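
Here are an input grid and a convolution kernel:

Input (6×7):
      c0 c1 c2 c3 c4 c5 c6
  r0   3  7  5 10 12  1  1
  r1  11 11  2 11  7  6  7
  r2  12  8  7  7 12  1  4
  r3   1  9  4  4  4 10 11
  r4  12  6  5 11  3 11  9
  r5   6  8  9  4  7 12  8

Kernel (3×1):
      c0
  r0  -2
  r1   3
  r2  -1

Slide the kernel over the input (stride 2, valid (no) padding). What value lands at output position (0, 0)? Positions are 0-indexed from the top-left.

15

The receptive field on the input at this output position is [3 / 11 / 12]. Elementwise product with the kernel and sum: 3·-2 + 11·3 + 12·-1.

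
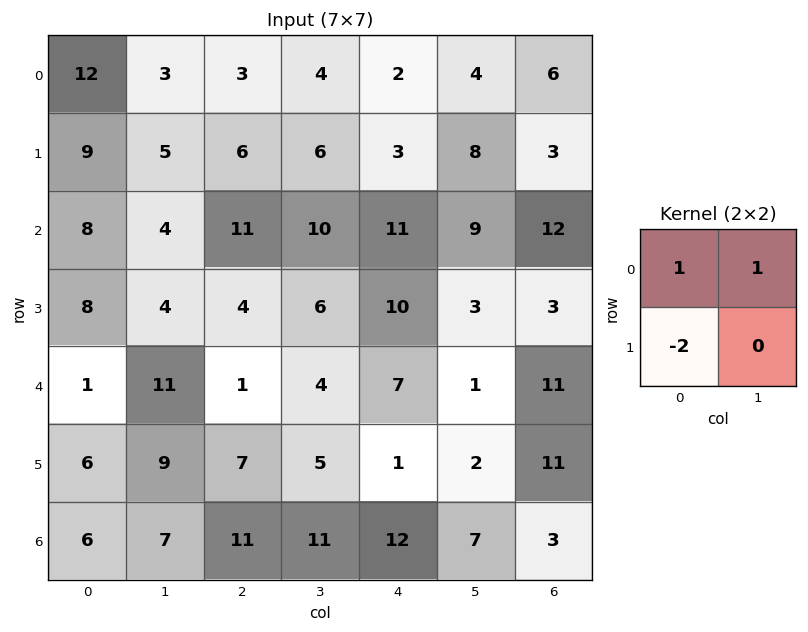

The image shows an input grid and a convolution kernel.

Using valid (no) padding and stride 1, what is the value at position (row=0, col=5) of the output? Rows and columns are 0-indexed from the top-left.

-6

The receptive field on the input at this output position is [4 6 / 8 3]. Elementwise product with the kernel and sum: 4·1 + 6·1 + 8·-2.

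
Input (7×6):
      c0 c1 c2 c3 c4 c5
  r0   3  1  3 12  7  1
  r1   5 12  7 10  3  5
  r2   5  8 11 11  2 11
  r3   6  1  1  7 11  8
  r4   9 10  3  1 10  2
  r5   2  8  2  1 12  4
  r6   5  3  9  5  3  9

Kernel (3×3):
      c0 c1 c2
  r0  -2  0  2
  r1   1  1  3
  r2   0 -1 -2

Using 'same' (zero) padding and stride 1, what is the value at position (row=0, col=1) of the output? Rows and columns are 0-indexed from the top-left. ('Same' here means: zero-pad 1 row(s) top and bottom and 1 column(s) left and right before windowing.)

The receptive field on the zero-padded input at this output position is [0 0 0 / 3 1 3 / 5 12 7]. Elementwise product with the kernel and sum: 0·-2 + 0·2 + 3·1 + 1·1 + 3·3 + 12·-1 + 7·-2.

-13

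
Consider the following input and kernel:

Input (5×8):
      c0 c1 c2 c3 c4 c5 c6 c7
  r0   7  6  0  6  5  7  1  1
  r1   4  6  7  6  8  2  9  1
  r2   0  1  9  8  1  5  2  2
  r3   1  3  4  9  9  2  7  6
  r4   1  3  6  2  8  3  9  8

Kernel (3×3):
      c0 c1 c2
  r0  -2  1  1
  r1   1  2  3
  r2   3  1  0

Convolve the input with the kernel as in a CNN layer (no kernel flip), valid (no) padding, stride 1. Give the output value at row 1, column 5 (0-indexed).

34

The receptive field on the input at this output position is [2 9 1 / 5 2 2 / 2 7 6]. Elementwise product with the kernel and sum: 2·-2 + 9·1 + 1·1 + 5·1 + 2·2 + 2·3 + 2·3 + 7·1.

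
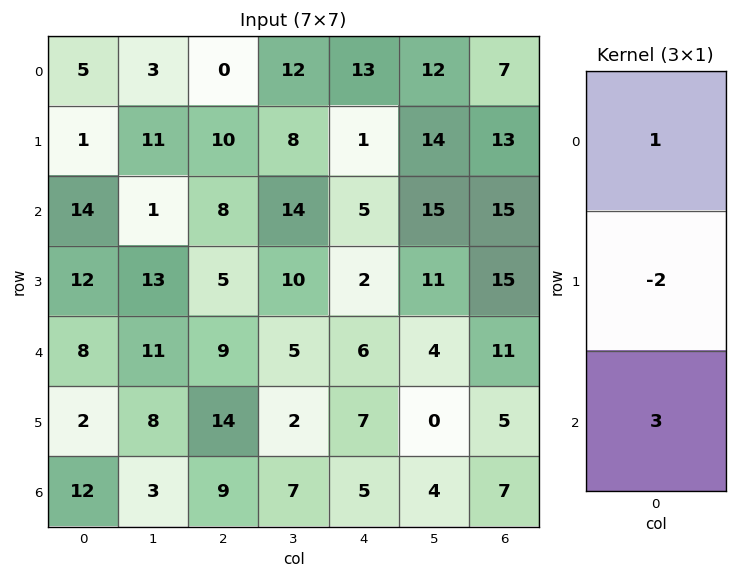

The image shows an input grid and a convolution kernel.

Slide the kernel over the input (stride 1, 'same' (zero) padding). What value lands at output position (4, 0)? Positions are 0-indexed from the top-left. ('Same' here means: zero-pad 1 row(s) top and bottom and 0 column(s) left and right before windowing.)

2

The receptive field on the zero-padded input at this output position is [12 / 8 / 2]. Elementwise product with the kernel and sum: 12·1 + 8·-2 + 2·3.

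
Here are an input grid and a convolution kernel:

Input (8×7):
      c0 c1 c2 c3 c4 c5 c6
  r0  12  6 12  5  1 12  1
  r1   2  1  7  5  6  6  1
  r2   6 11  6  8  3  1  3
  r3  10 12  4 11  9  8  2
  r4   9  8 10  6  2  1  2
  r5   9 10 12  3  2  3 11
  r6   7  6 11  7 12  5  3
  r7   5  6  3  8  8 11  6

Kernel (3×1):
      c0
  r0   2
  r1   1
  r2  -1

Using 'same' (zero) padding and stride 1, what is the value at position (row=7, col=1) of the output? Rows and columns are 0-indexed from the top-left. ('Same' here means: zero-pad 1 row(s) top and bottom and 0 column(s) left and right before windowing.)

The receptive field on the zero-padded input at this output position is [6 / 6 / 0]. Elementwise product with the kernel and sum: 6·2 + 6·1 + 0·-1.

18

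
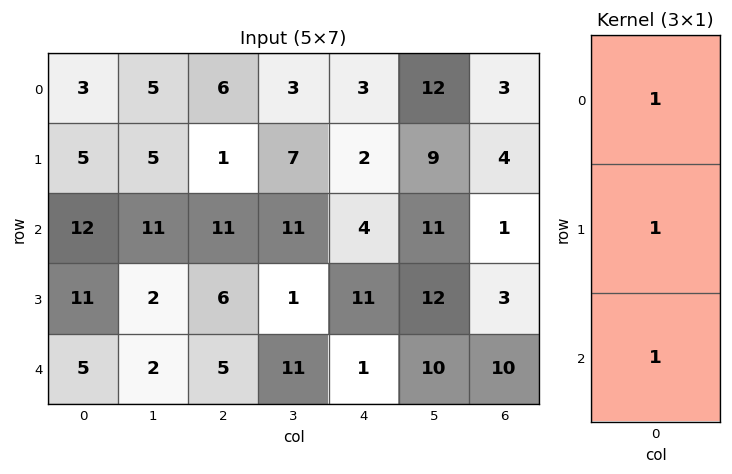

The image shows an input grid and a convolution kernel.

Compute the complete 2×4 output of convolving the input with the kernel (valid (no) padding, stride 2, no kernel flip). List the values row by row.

Output[0,0]: The receptive field on the input at this output position is [3 / 5 / 12]. Elementwise product with the kernel and sum: 3·1 + 5·1 + 12·1.
Output[0,1]: The receptive field on the input at this output position is [6 / 1 / 11]. Elementwise product with the kernel and sum: 6·1 + 1·1 + 11·1.

20 18 9 8
28 22 16 14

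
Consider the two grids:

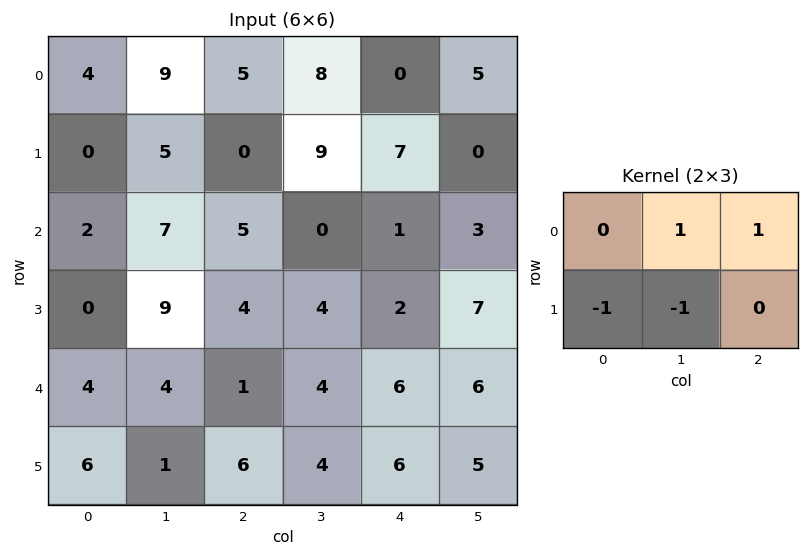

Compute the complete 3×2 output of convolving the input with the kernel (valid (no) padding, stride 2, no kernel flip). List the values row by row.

9 -1
3 -7
-2 0

Output[0,0]: The receptive field on the input at this output position is [4 9 5 / 0 5 0]. Elementwise product with the kernel and sum: 9·1 + 5·1 + 0·-1 + 5·-1.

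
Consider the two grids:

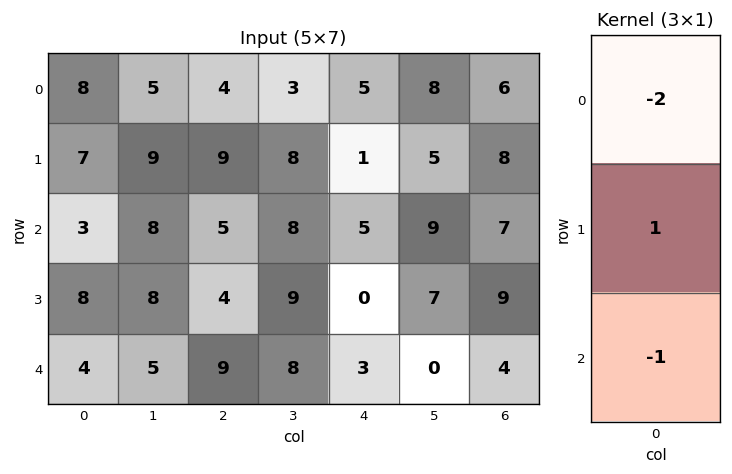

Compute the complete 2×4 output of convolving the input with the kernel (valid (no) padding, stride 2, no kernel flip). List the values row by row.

-12 -4 -14 -11
-2 -15 -13 -9

Output[0,0]: The receptive field on the input at this output position is [8 / 7 / 3]. Elementwise product with the kernel and sum: 8·-2 + 7·1 + 3·-1.
Output[0,1]: The receptive field on the input at this output position is [4 / 9 / 5]. Elementwise product with the kernel and sum: 4·-2 + 9·1 + 5·-1.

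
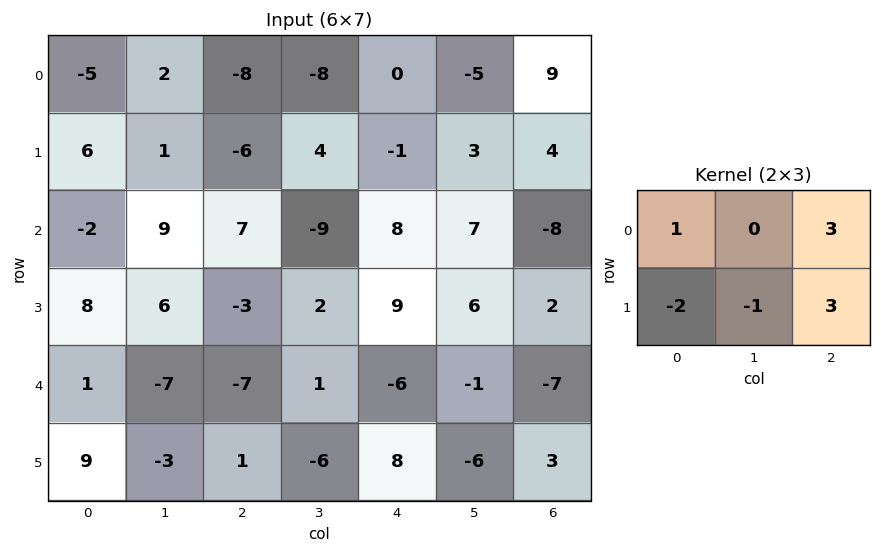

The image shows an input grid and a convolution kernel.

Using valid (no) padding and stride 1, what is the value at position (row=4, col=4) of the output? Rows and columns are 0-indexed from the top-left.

-28

The receptive field on the input at this output position is [-6 -1 -7 / 8 -6 3]. Elementwise product with the kernel and sum: -6·1 + -7·3 + 8·-2 + -6·-1 + 3·3.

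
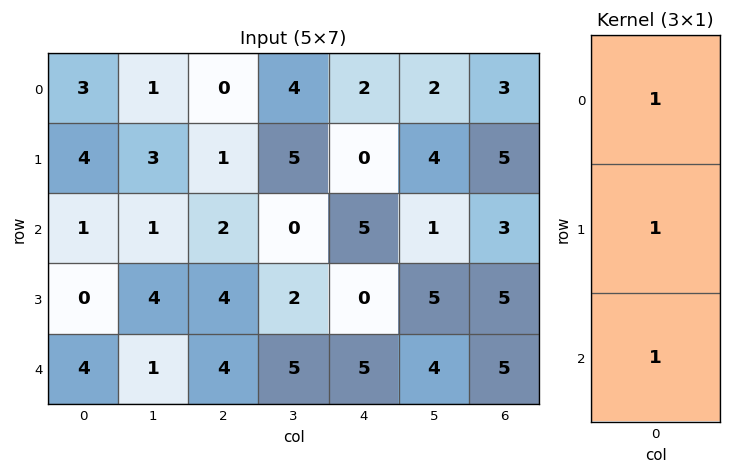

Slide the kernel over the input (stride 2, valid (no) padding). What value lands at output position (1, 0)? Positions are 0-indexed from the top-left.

5

The receptive field on the input at this output position is [1 / 0 / 4]. Elementwise product with the kernel and sum: 1·1 + 0·1 + 4·1.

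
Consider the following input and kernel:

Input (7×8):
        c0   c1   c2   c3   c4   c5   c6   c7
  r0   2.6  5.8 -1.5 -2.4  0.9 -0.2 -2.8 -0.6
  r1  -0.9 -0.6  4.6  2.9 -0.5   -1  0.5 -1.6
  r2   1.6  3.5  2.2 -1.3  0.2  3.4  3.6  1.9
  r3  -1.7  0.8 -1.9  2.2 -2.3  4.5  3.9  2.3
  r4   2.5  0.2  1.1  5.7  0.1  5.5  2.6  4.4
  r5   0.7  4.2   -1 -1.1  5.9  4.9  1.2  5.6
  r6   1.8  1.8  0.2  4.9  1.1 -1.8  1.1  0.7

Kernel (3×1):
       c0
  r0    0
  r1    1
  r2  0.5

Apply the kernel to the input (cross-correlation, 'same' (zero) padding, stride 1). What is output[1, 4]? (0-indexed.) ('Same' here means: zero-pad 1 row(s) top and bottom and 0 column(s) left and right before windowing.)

-0.4

The receptive field on the zero-padded input at this output position is [0.9 / -0.5 / 0.2]. Elementwise product with the kernel and sum: -0.5·1 + 0.2·0.5.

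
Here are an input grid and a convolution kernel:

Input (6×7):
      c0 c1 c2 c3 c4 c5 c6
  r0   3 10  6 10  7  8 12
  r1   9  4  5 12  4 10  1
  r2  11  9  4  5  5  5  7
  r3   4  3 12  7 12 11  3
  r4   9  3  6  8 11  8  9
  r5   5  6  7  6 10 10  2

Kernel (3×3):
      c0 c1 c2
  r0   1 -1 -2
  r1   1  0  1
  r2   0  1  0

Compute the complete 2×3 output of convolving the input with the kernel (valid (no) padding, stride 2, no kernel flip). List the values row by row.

Output[0,0]: The receptive field on the input at this output position is [3 10 6 / 9 4 5 / 11 9 4]. Elementwise product with the kernel and sum: 3·1 + 10·-1 + 6·-2 + 9·1 + 5·1 + 9·1.

4 -4 -15
13 21 9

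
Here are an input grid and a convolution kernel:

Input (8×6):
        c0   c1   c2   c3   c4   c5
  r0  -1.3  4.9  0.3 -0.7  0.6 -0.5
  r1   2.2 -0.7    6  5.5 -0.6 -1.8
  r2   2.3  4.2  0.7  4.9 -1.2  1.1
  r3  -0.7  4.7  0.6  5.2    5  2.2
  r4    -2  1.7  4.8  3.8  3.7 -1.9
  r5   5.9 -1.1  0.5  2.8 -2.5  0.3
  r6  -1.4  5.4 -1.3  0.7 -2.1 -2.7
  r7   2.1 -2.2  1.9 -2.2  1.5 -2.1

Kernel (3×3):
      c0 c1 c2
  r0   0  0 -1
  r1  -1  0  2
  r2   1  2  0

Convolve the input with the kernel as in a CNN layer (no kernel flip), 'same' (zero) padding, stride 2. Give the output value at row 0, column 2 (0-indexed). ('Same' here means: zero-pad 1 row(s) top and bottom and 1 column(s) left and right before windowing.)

4

The receptive field on the zero-padded input at this output position is [0 0 0 / -0.7 0.6 -0.5 / 5.5 -0.6 -1.8]. Elementwise product with the kernel and sum: 0·-1 + -0.7·-1 + -0.5·2 + 5.5·1 + -0.6·2.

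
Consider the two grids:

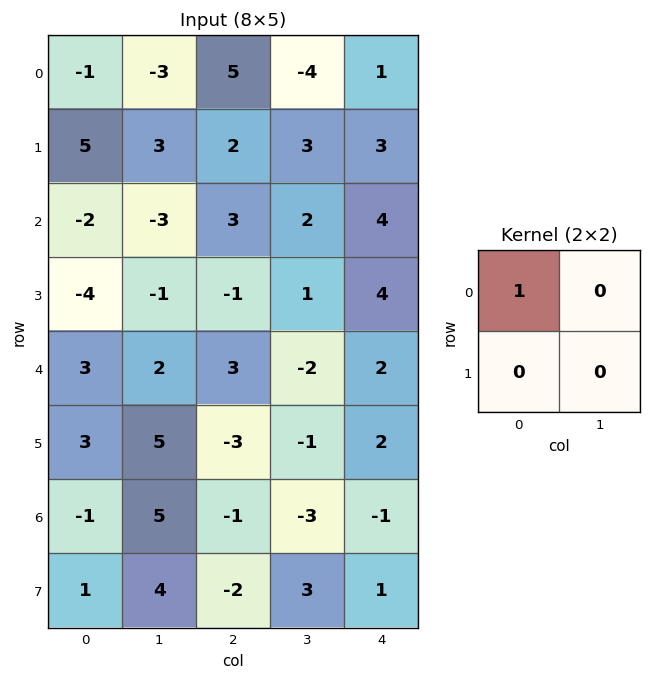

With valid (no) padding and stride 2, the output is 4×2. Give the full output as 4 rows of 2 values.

-1 5
-2 3
3 3
-1 -1

Output[0,0]: The receptive field on the input at this output position is [-1 -3 / 5 3]. Elementwise product with the kernel and sum: -1·1.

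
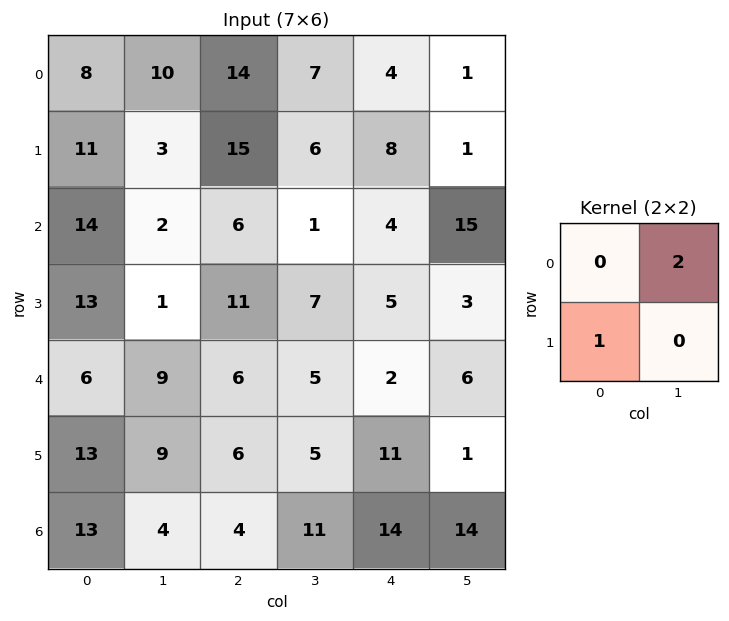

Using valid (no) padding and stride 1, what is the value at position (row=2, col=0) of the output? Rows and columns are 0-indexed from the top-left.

The receptive field on the input at this output position is [14 2 / 13 1]. Elementwise product with the kernel and sum: 2·2 + 13·1.

17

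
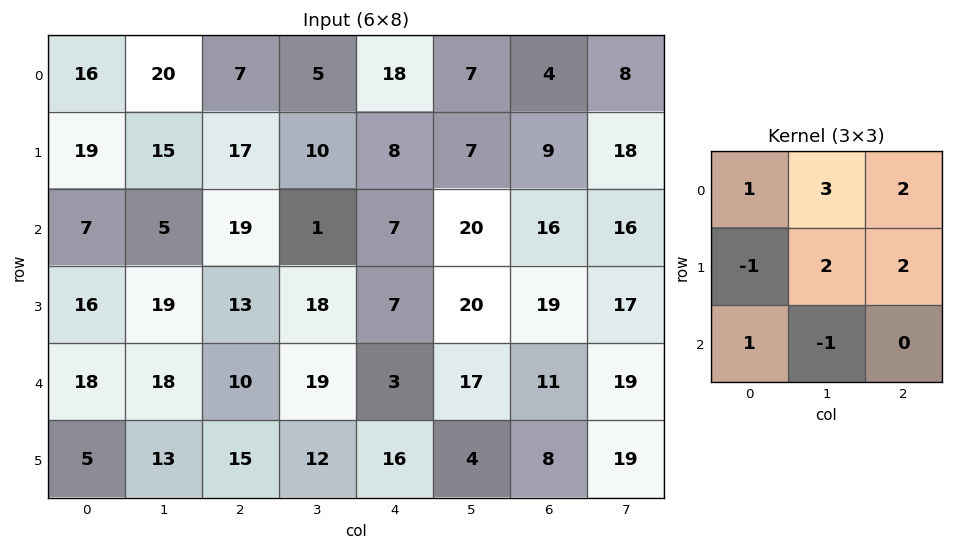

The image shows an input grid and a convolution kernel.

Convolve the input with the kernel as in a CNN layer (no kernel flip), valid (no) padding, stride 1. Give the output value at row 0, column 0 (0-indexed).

The receptive field on the input at this output position is [16 20 7 / 19 15 17 / 7 5 19]. Elementwise product with the kernel and sum: 16·1 + 20·3 + 7·2 + 19·-1 + 15·2 + 17·2 + 7·1 + 5·-1.

137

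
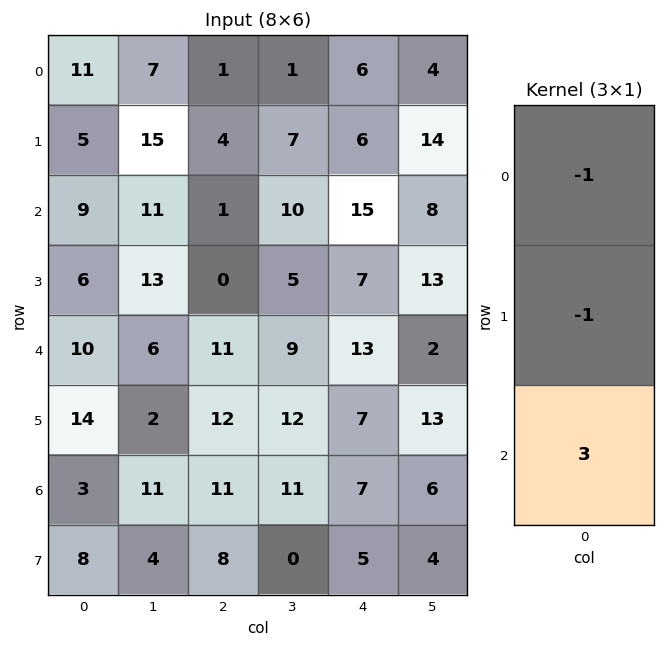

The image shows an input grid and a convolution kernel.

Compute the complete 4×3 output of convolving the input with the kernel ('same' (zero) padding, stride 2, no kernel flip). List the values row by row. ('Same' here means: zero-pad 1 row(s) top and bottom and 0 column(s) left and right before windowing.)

Output[0,0]: The receptive field on the zero-padded input at this output position is [0 / 11 / 5]. Elementwise product with the kernel and sum: 0·-1 + 11·-1 + 5·3.
Output[0,1]: The receptive field on the zero-padded input at this output position is [0 / 1 / 4]. Elementwise product with the kernel and sum: 0·-1 + 1·-1 + 4·3.

4 11 12
4 -5 0
26 25 1
7 1 1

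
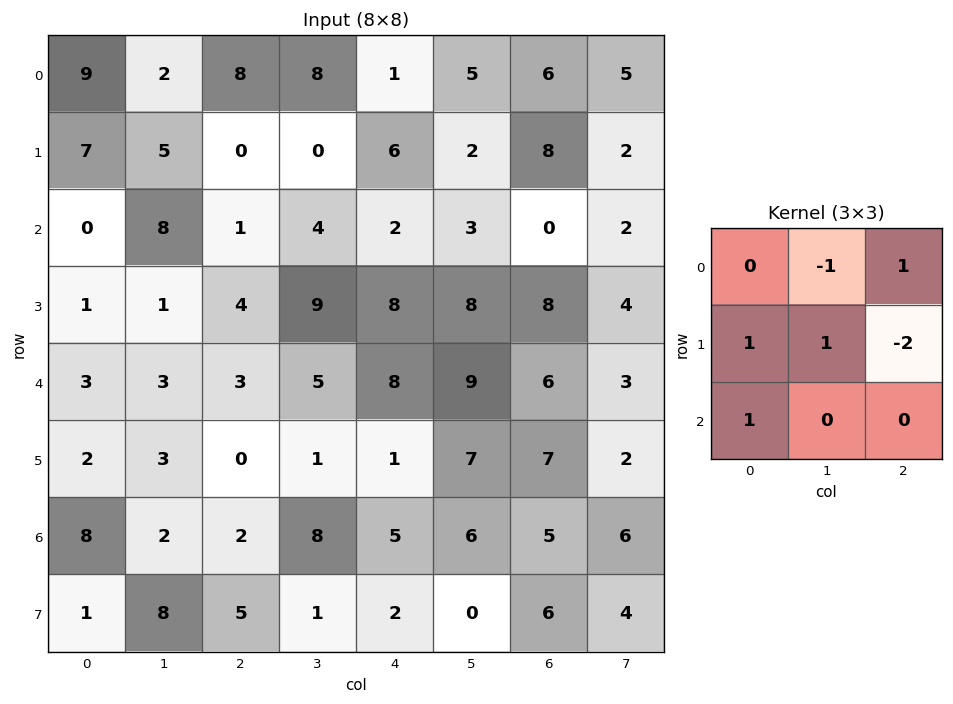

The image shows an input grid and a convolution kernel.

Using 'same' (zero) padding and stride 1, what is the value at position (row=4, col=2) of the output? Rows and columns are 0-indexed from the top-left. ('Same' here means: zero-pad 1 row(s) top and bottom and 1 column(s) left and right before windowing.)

The receptive field on the zero-padded input at this output position is [1 4 9 / 3 3 5 / 3 0 1]. Elementwise product with the kernel and sum: 4·-1 + 9·1 + 3·1 + 3·1 + 5·-2 + 3·1.

4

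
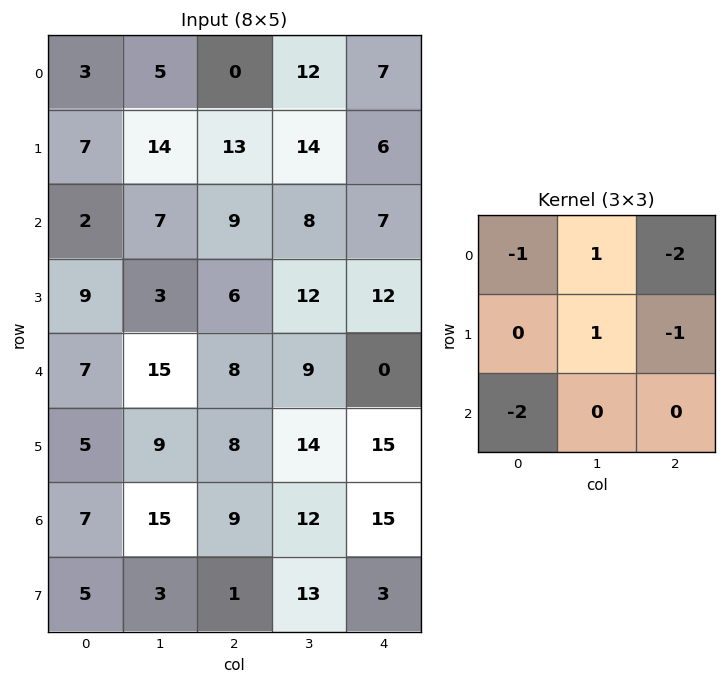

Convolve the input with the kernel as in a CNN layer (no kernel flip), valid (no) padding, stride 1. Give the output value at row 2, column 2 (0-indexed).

The receptive field on the input at this output position is [9 8 7 / 6 12 12 / 8 9 0]. Elementwise product with the kernel and sum: 9·-1 + 8·1 + 7·-2 + 12·1 + 12·-1 + 8·-2.

-31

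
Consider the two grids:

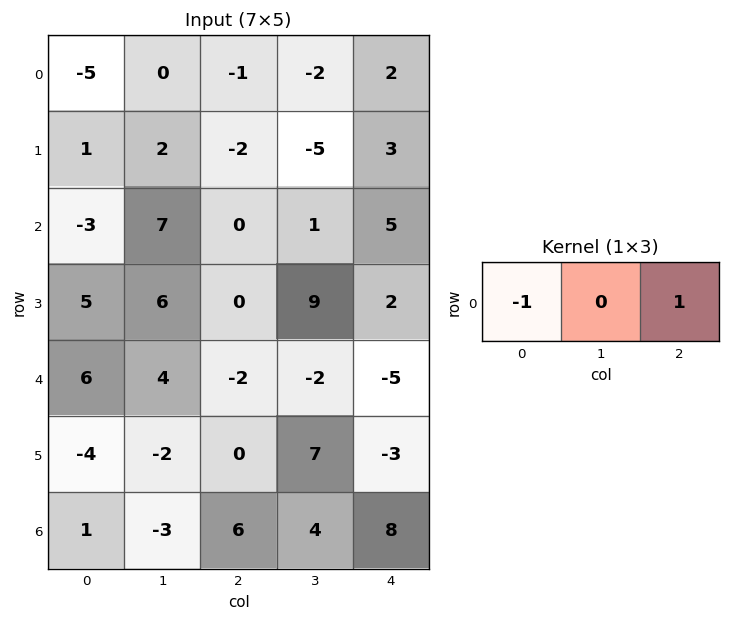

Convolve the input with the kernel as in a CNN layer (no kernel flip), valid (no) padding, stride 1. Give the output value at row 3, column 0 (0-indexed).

-5

The receptive field on the input at this output position is [5 6 0]. Elementwise product with the kernel and sum: 5·-1 + 0·1.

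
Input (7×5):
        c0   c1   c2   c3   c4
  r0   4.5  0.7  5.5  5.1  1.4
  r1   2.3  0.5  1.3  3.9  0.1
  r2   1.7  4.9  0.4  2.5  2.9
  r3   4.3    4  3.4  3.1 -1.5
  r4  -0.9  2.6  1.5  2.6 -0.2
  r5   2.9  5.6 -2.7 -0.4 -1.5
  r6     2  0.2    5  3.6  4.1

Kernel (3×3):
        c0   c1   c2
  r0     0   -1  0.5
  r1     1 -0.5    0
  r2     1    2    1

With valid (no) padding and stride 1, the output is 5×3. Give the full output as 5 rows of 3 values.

16 5.1 3.25
15.1 19.25 3.4
3.4 11.35 7.3
6.9 -0.2 -8.65
5.65 20.55 11.1

Output[0,0]: The receptive field on the input at this output position is [4.5 0.7 5.5 / 2.3 0.5 1.3 / 1.7 4.9 0.4]. Elementwise product with the kernel and sum: 0.7·-1 + 5.5·0.5 + 2.3·1 + 0.5·-0.5 + 1.7·1 + 4.9·2 + 0.4·1.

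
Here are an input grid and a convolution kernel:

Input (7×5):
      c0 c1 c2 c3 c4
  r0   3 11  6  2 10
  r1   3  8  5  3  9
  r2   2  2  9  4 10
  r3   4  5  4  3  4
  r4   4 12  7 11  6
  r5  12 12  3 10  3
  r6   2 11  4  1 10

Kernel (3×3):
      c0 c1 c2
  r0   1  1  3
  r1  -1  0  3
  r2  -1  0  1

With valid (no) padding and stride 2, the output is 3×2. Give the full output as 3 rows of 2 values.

51 61
42 50
36 48

Output[0,0]: The receptive field on the input at this output position is [3 11 6 / 3 8 5 / 2 2 9]. Elementwise product with the kernel and sum: 3·1 + 11·1 + 6·3 + 3·-1 + 5·3 + 2·-1 + 9·1.
Output[0,1]: The receptive field on the input at this output position is [6 2 10 / 5 3 9 / 9 4 10]. Elementwise product with the kernel and sum: 6·1 + 2·1 + 10·3 + 5·-1 + 9·3 + 9·-1 + 10·1.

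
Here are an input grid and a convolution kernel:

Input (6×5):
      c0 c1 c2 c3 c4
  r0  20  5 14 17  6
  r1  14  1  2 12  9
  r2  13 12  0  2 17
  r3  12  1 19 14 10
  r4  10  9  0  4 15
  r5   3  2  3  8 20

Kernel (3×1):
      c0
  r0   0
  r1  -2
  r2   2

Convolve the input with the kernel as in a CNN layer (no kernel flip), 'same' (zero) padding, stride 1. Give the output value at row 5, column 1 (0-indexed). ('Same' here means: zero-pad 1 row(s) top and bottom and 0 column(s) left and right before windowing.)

The receptive field on the zero-padded input at this output position is [9 / 2 / 0]. Elementwise product with the kernel and sum: 2·-2 + 0·2.

-4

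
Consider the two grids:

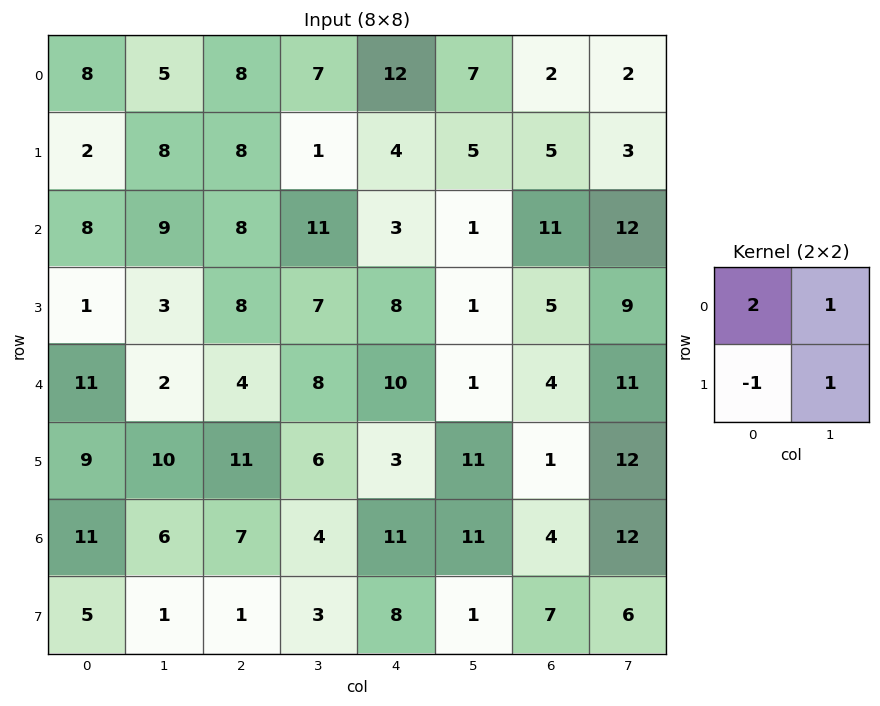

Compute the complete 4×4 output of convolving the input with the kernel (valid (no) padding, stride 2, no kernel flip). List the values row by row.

Output[0,0]: The receptive field on the input at this output position is [8 5 / 2 8]. Elementwise product with the kernel and sum: 8·2 + 5·1 + 2·-1 + 8·1.
Output[0,1]: The receptive field on the input at this output position is [8 7 / 8 1]. Elementwise product with the kernel and sum: 8·2 + 7·1 + 8·-1 + 1·1.

27 16 32 4
27 26 0 38
25 11 29 30
24 20 26 19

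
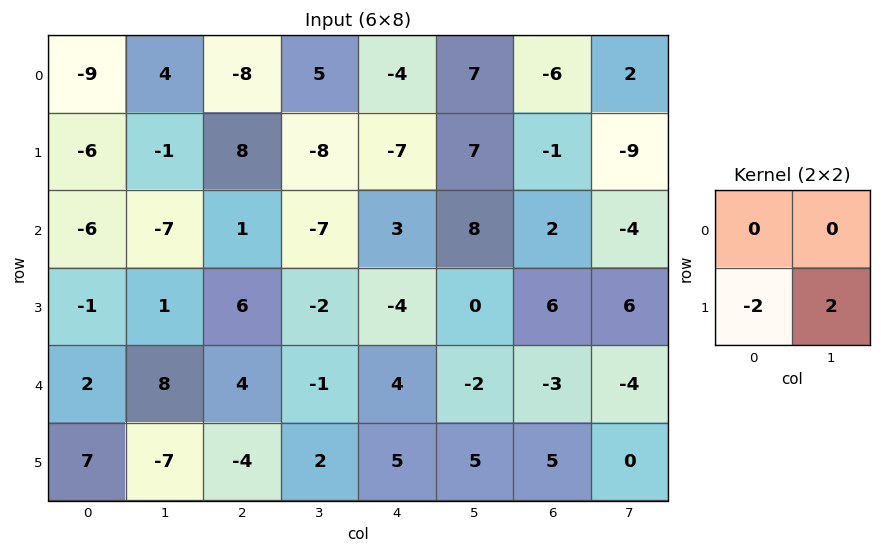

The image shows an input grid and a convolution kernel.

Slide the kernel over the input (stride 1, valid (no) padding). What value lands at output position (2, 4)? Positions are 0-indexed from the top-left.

The receptive field on the input at this output position is [3 8 / -4 0]. Elementwise product with the kernel and sum: -4·-2 + 0·2.

8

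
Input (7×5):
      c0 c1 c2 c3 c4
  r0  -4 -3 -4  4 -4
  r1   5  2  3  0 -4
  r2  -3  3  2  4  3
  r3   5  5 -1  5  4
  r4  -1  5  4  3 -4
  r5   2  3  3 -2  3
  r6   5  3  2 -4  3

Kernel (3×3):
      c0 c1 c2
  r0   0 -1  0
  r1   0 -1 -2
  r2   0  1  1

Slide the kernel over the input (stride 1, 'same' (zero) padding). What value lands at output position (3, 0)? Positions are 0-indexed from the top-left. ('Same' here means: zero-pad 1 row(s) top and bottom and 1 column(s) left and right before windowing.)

The receptive field on the zero-padded input at this output position is [0 -3 3 / 0 5 5 / 0 -1 5]. Elementwise product with the kernel and sum: -3·-1 + 5·-1 + 5·-2 + -1·1 + 5·1.

-8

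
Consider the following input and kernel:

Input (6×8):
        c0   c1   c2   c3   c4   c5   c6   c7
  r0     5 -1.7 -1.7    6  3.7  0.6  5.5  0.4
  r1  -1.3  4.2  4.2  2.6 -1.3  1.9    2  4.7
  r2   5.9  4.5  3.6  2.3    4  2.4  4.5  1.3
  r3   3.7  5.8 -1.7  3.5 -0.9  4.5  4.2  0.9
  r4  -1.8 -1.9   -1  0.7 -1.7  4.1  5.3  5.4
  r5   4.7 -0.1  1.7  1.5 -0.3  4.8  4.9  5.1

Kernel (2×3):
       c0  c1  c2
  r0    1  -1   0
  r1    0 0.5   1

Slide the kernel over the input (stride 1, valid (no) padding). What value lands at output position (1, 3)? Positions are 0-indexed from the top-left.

8.3

The receptive field on the input at this output position is [2.6 -1.3 1.9 / 2.3 4 2.4]. Elementwise product with the kernel and sum: 2.6·1 + -1.3·-1 + 4·0.5 + 2.4·1.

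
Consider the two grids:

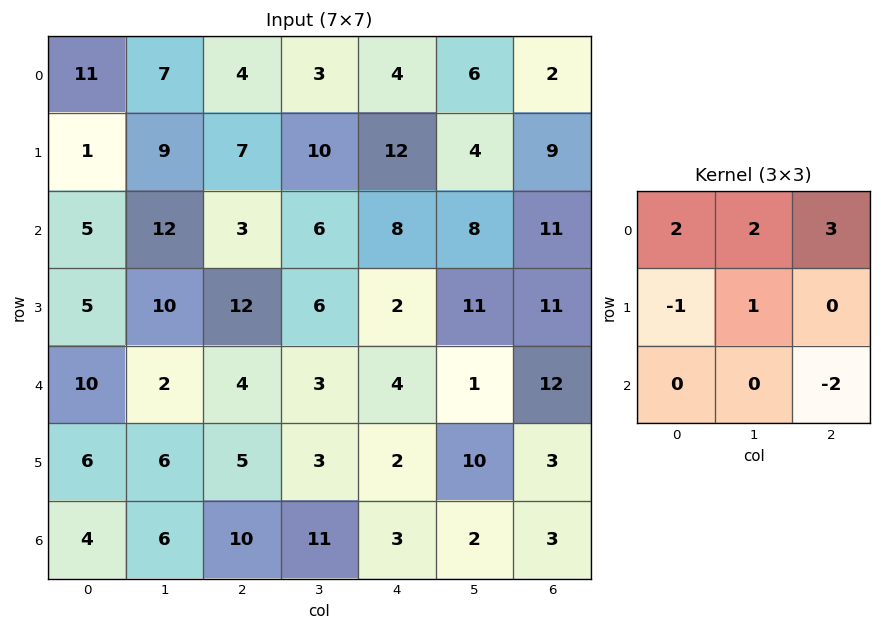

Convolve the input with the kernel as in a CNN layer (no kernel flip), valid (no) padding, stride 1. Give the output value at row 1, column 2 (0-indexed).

The receptive field on the input at this output position is [7 10 12 / 3 6 8 / 12 6 2]. Elementwise product with the kernel and sum: 7·2 + 10·2 + 12·3 + 3·-1 + 6·1 + 2·-2.

69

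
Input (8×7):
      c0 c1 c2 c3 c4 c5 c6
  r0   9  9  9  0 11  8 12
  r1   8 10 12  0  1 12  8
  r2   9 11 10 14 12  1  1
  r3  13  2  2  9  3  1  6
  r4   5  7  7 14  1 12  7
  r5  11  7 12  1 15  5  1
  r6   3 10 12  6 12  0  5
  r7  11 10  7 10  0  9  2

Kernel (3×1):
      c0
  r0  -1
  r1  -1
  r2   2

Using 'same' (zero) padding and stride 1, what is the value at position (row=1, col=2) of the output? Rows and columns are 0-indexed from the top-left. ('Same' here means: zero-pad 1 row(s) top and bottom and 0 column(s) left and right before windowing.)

The receptive field on the zero-padded input at this output position is [9 / 12 / 10]. Elementwise product with the kernel and sum: 9·-1 + 12·-1 + 10·2.

-1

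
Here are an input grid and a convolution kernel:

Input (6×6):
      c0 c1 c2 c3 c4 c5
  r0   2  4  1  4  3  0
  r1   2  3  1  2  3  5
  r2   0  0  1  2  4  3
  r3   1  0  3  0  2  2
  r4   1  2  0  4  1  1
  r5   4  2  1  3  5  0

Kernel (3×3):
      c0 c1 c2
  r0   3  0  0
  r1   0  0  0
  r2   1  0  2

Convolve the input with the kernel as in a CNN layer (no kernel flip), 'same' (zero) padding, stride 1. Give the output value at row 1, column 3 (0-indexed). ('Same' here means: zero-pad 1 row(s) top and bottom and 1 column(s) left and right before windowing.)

12

The receptive field on the zero-padded input at this output position is [1 4 3 / 1 2 3 / 1 2 4]. Elementwise product with the kernel and sum: 1·3 + 1·1 + 4·2.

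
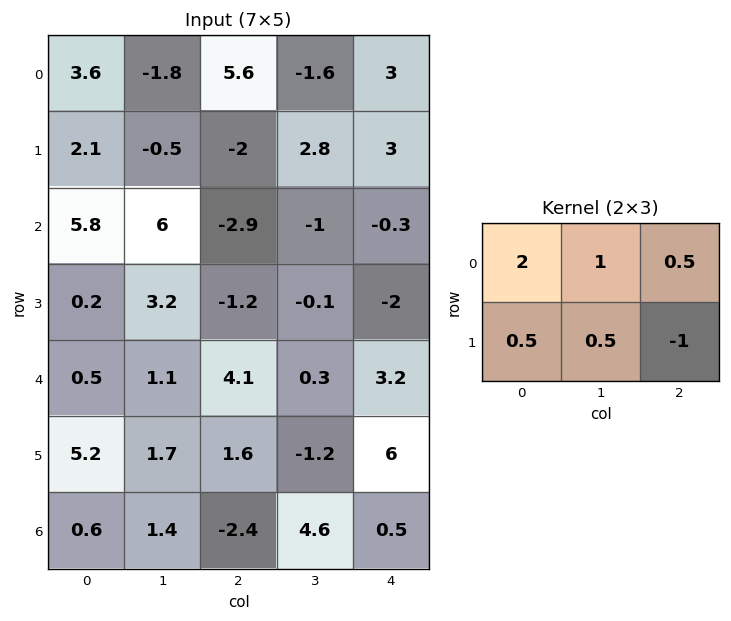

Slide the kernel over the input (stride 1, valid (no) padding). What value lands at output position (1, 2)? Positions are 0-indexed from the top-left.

The receptive field on the input at this output position is [-2 2.8 3 / -2.9 -1 -0.3]. Elementwise product with the kernel and sum: -2·2 + 2.8·1 + 3·0.5 + -2.9·0.5 + -1·0.5 + -0.3·-1.

-1.35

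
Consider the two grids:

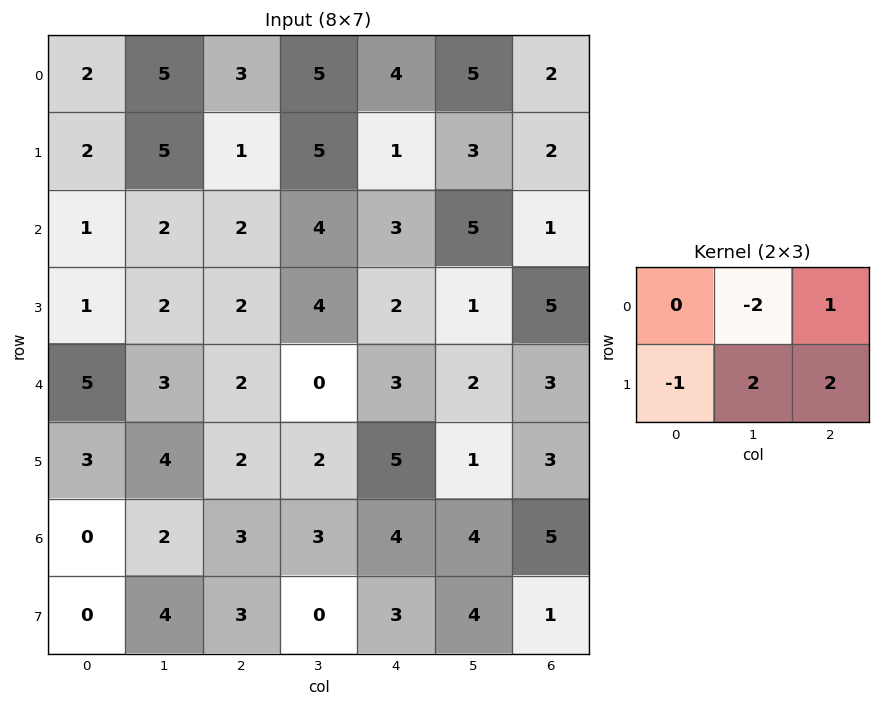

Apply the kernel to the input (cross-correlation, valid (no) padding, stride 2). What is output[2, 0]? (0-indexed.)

The receptive field on the input at this output position is [5 3 2 / 3 4 2]. Elementwise product with the kernel and sum: 3·-2 + 2·1 + 3·-1 + 4·2 + 2·2.

5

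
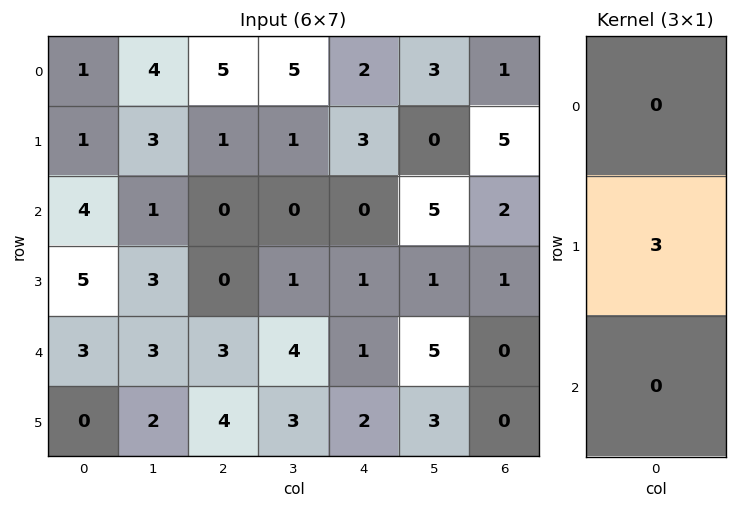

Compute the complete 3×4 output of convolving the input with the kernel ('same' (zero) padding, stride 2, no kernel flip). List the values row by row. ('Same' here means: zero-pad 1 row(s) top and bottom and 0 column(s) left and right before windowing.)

Output[0,0]: The receptive field on the zero-padded input at this output position is [0 / 1 / 1]. Elementwise product with the kernel and sum: 1·3.
Output[0,1]: The receptive field on the zero-padded input at this output position is [0 / 5 / 1]. Elementwise product with the kernel and sum: 5·3.

3 15 6 3
12 0 0 6
9 9 3 0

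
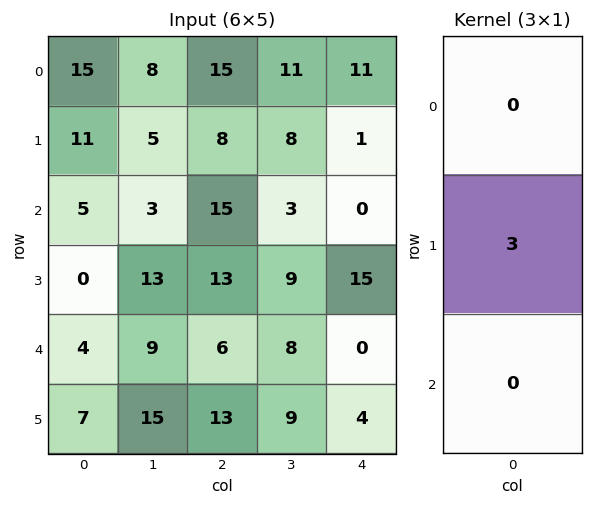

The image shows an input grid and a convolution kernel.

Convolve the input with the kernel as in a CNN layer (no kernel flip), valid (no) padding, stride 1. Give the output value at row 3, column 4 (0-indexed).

The receptive field on the input at this output position is [15 / 0 / 4]. Elementwise product with the kernel and sum: 0·3.

0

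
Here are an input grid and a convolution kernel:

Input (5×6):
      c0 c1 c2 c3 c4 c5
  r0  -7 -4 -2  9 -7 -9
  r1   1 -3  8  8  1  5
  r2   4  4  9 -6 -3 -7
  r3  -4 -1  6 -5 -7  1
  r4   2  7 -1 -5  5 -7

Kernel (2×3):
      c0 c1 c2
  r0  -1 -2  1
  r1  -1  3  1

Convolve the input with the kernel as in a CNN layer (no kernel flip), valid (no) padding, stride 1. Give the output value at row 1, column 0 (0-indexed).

30

The receptive field on the input at this output position is [1 -3 8 / 4 4 9]. Elementwise product with the kernel and sum: 1·-1 + -3·-2 + 8·1 + 4·-1 + 4·3 + 9·1.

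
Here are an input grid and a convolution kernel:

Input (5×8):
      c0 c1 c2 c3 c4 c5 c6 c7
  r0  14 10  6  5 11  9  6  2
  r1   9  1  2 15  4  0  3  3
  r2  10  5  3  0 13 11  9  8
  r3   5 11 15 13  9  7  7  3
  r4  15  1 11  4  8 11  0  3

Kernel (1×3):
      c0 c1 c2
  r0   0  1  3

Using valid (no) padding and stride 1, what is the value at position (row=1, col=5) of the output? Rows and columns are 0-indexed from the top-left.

The receptive field on the input at this output position is [0 3 3]. Elementwise product with the kernel and sum: 3·1 + 3·3.

12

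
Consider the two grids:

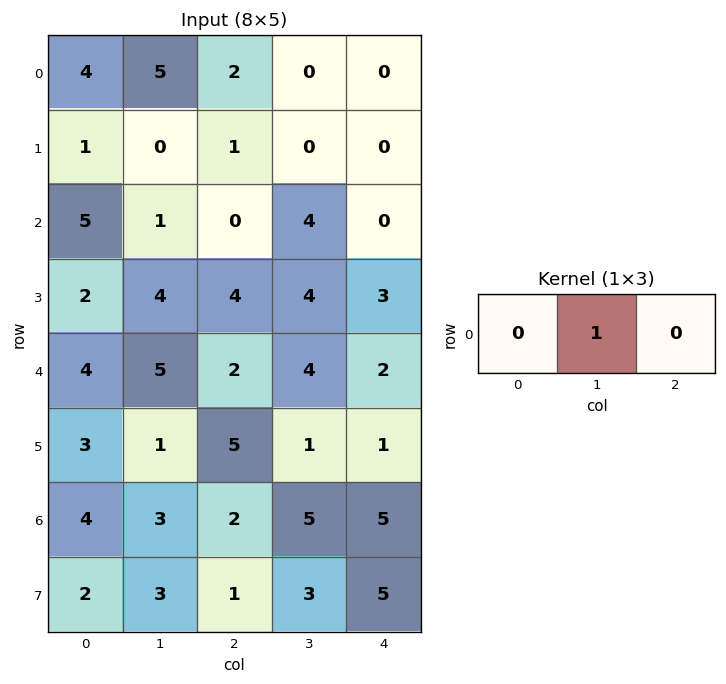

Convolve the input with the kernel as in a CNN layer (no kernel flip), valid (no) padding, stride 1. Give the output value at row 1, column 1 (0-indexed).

The receptive field on the input at this output position is [0 1 0]. Elementwise product with the kernel and sum: 1·1.

1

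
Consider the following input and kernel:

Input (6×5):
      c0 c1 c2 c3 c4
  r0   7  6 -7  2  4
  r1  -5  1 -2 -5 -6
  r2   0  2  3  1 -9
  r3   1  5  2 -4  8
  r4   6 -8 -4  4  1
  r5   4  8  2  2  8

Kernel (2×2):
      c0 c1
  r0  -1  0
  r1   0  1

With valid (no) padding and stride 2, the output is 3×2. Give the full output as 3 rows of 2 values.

Output[0,0]: The receptive field on the input at this output position is [7 6 / -5 1]. Elementwise product with the kernel and sum: 7·-1 + 1·1.

-6 2
5 -7
2 6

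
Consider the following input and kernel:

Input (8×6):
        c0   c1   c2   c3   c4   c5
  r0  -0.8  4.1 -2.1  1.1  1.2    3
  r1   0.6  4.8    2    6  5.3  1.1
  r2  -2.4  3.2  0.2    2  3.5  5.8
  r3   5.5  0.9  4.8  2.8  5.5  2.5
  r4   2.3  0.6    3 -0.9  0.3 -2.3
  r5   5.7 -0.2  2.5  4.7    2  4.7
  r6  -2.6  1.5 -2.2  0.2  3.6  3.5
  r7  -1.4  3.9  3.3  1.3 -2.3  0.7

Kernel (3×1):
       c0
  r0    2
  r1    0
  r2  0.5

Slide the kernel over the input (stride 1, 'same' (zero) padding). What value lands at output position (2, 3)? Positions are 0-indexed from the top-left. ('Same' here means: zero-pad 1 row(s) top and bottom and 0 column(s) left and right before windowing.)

13.4

The receptive field on the zero-padded input at this output position is [6 / 2 / 2.8]. Elementwise product with the kernel and sum: 6·2 + 2.8·0.5.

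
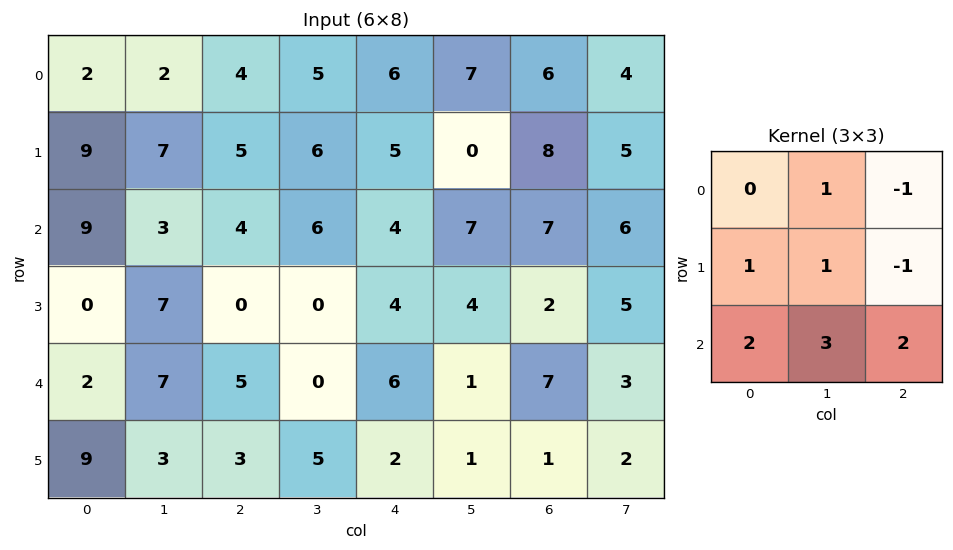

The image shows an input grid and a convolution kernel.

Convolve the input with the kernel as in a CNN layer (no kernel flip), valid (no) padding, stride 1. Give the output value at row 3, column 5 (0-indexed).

11

The receptive field on the input at this output position is [4 2 5 / 1 7 3 / 1 1 2]. Elementwise product with the kernel and sum: 2·1 + 5·-1 + 1·1 + 7·1 + 3·-1 + 1·2 + 1·3 + 2·2.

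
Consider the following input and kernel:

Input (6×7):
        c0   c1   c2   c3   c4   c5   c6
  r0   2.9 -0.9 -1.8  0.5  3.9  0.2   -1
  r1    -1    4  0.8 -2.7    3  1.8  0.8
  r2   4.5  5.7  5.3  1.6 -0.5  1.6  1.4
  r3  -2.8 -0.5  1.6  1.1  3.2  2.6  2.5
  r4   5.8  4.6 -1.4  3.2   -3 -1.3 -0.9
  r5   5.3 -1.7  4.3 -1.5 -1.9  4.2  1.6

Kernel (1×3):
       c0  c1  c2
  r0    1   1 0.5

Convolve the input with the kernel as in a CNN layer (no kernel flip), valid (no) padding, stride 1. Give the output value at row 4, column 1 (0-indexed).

The receptive field on the input at this output position is [4.6 -1.4 3.2]. Elementwise product with the kernel and sum: 4.6·1 + -1.4·1 + 3.2·0.5.

4.8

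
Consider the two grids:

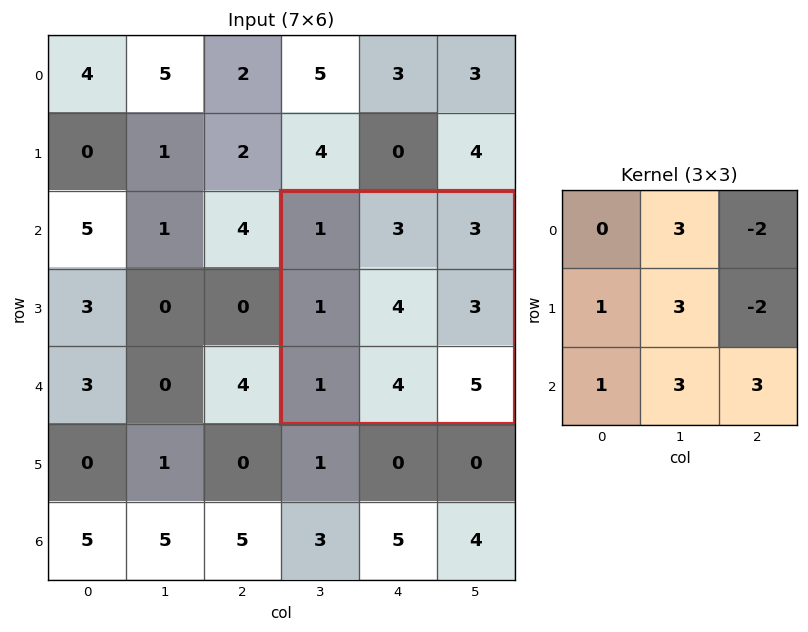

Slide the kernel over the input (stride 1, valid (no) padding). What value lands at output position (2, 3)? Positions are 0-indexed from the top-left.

38

The receptive field on the input at this output position is [1 3 3 / 1 4 3 / 1 4 5]. Elementwise product with the kernel and sum: 3·3 + 3·-2 + 1·1 + 4·3 + 3·-2 + 1·1 + 4·3 + 5·3.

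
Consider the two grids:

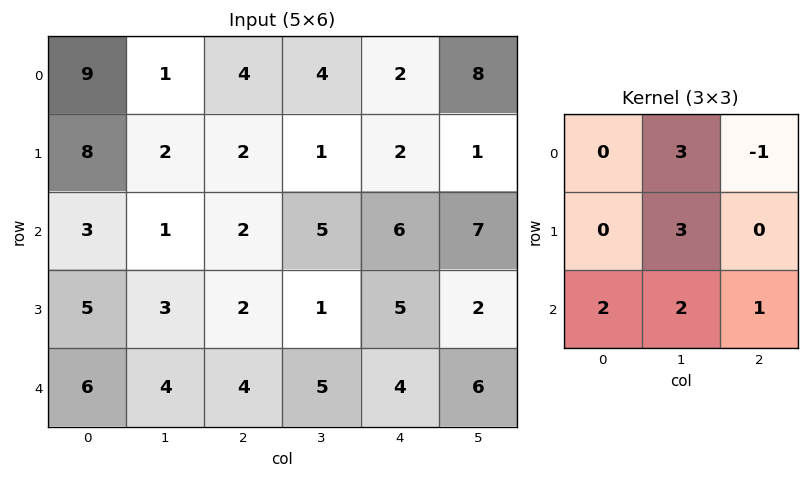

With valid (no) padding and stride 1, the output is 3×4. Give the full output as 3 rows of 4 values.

15 25 33 33
25 22 27 37
34 28 34 50

Output[0,0]: The receptive field on the input at this output position is [9 1 4 / 8 2 2 / 3 1 2]. Elementwise product with the kernel and sum: 1·3 + 4·-1 + 2·3 + 3·2 + 1·2 + 2·1.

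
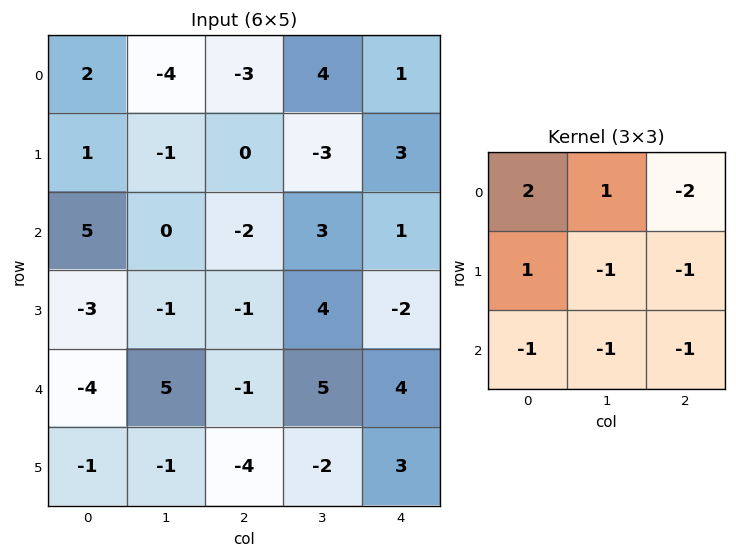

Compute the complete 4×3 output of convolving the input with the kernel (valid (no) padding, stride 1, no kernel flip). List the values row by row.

5 -18 -6
13 1 -16
13 -21 -14
-7 -3 -1

Output[0,0]: The receptive field on the input at this output position is [2 -4 -3 / 1 -1 0 / 5 0 -2]. Elementwise product with the kernel and sum: 2·2 + -4·1 + -3·-2 + 1·1 + -1·-1 + 0·-1 + 5·-1 + 0·-1 + -2·-1.
Output[0,1]: The receptive field on the input at this output position is [-4 -3 4 / -1 0 -3 / 0 -2 3]. Elementwise product with the kernel and sum: -4·2 + -3·1 + 4·-2 + -1·1 + 0·-1 + -3·-1 + 0·-1 + -2·-1 + 3·-1.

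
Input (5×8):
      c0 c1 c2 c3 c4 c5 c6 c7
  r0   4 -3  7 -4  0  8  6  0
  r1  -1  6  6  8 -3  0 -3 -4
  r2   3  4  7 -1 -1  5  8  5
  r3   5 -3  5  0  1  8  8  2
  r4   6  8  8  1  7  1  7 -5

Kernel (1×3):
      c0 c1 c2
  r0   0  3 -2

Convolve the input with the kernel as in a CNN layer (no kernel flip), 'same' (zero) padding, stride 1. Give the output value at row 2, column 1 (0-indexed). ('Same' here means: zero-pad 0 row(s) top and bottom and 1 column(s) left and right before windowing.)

-2

The receptive field on the zero-padded input at this output position is [3 4 7]. Elementwise product with the kernel and sum: 4·3 + 7·-2.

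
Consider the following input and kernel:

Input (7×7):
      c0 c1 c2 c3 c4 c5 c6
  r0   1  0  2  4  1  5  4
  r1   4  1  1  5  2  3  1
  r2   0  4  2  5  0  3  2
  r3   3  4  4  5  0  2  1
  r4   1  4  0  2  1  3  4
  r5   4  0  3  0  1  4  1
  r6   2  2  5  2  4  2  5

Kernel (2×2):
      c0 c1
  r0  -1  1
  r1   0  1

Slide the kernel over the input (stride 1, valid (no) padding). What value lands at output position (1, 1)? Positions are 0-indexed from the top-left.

2

The receptive field on the input at this output position is [1 1 / 4 2]. Elementwise product with the kernel and sum: 1·-1 + 1·1 + 2·1.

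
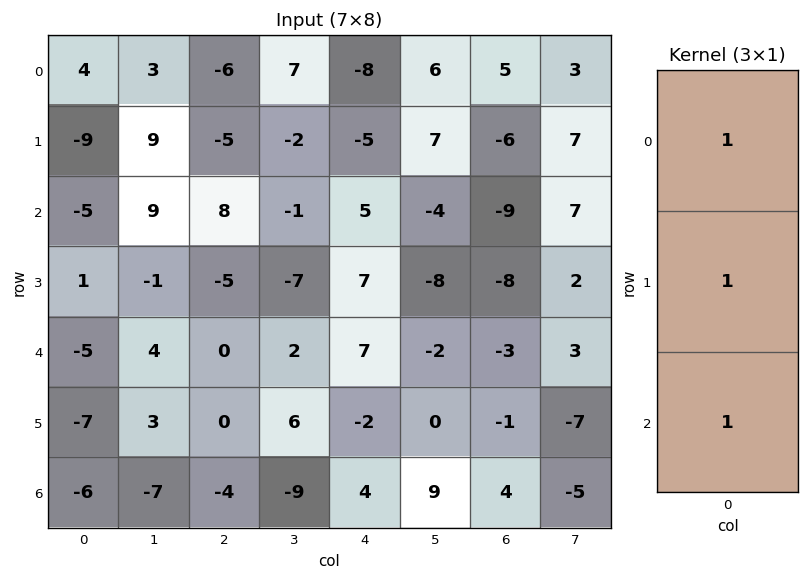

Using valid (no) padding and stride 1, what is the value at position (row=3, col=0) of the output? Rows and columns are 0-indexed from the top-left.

The receptive field on the input at this output position is [1 / -5 / -7]. Elementwise product with the kernel and sum: 1·1 + -5·1 + -7·1.

-11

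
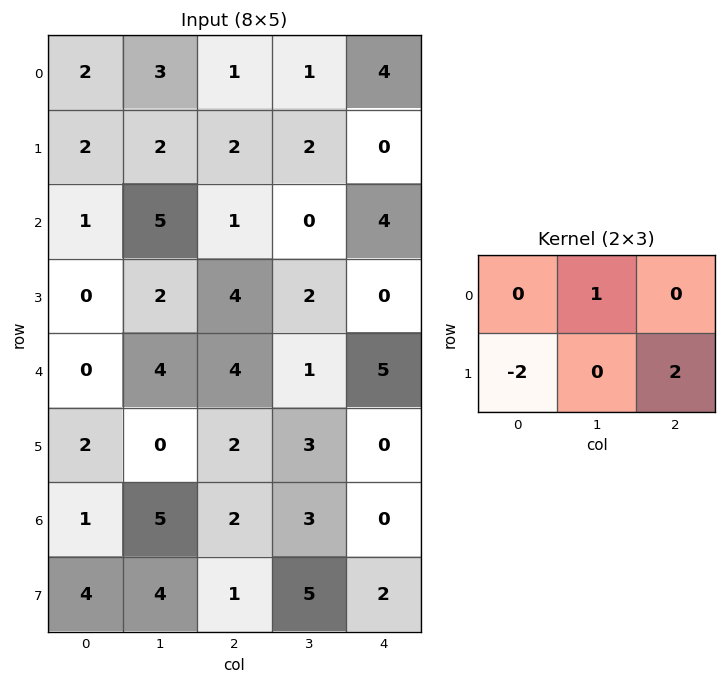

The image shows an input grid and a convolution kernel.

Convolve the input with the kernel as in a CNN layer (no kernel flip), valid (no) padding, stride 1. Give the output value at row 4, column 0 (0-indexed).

The receptive field on the input at this output position is [0 4 4 / 2 0 2]. Elementwise product with the kernel and sum: 4·1 + 2·-2 + 2·2.

4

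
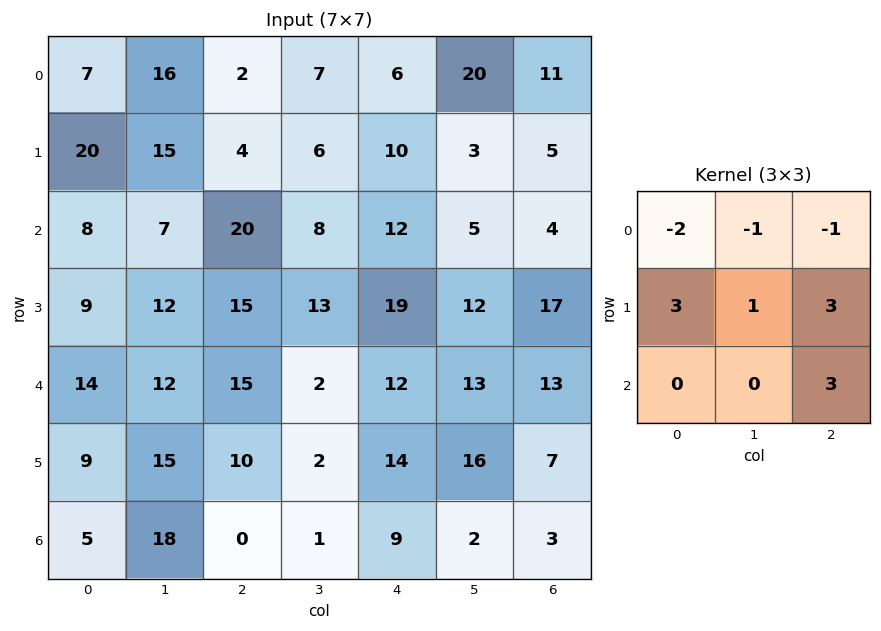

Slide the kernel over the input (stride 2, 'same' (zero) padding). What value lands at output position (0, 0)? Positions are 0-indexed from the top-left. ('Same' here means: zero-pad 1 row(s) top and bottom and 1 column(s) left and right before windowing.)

The receptive field on the zero-padded input at this output position is [0 0 0 / 0 7 16 / 0 20 15]. Elementwise product with the kernel and sum: 0·-2 + 0·-1 + 0·-1 + 0·3 + 7·1 + 16·3 + 15·3.

100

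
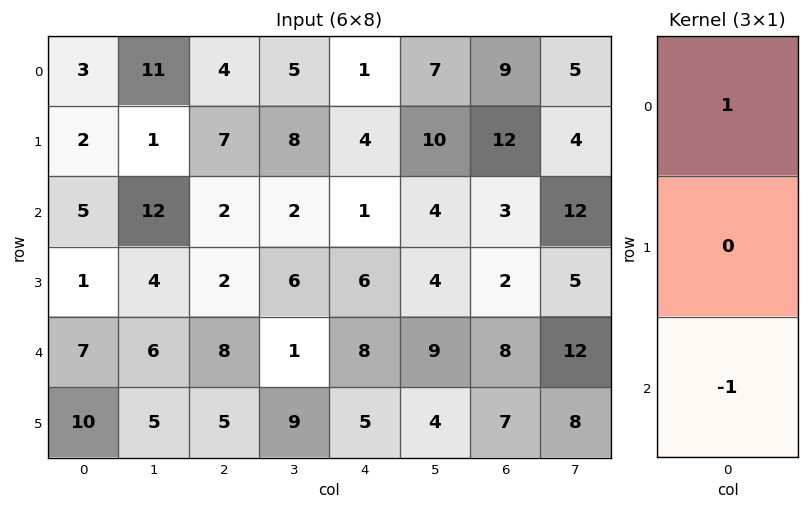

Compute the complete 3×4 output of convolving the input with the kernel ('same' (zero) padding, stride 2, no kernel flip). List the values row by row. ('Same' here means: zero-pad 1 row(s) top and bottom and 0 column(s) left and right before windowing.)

Output[0,0]: The receptive field on the zero-padded input at this output position is [0 / 3 / 2]. Elementwise product with the kernel and sum: 0·1 + 2·-1.
Output[0,1]: The receptive field on the zero-padded input at this output position is [0 / 4 / 7]. Elementwise product with the kernel and sum: 0·1 + 7·-1.

-2 -7 -4 -12
1 5 -2 10
-9 -3 1 -5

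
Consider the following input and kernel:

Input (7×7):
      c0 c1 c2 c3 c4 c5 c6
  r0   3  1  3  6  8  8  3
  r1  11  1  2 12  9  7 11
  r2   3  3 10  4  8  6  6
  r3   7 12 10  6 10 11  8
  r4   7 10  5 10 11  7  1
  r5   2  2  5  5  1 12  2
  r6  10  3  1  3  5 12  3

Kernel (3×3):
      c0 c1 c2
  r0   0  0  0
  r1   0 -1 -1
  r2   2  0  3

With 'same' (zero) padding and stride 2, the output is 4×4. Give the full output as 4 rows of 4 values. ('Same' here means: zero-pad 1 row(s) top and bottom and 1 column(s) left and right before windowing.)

Output[0,0]: The receptive field on the zero-padded input at this output position is [0 0 0 / 0 3 1 / 0 11 1]. Elementwise product with the kernel and sum: 3·-1 + 1·-1 + 0·2 + 1·3.
Output[0,1]: The receptive field on the zero-padded input at this output position is [0 0 0 / 1 3 6 / 1 2 12]. Elementwise product with the kernel and sum: 3·-1 + 6·-1 + 1·2 + 12·3.

-1 29 29 11
30 28 31 16
-11 4 28 23
-13 -4 -17 -3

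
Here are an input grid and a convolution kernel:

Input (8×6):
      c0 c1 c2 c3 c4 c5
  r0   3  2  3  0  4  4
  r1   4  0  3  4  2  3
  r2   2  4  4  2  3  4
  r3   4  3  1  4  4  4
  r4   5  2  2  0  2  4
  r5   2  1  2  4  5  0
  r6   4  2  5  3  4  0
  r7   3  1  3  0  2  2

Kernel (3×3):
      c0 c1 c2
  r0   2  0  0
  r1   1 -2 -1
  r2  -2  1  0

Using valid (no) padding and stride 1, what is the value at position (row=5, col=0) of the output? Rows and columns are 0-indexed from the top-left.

The receptive field on the input at this output position is [2 1 2 / 4 2 5 / 3 1 3]. Elementwise product with the kernel and sum: 2·2 + 4·1 + 2·-2 + 5·-1 + 3·-2 + 1·1.

-6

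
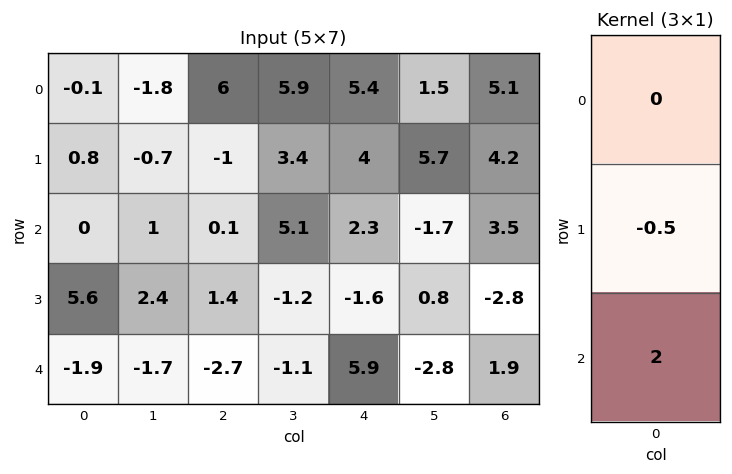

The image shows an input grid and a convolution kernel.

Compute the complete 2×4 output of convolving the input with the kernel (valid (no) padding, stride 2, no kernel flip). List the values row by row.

Output[0,0]: The receptive field on the input at this output position is [-0.1 / 0.8 / 0]. Elementwise product with the kernel and sum: 0.8·-0.5 + 0·2.
Output[0,1]: The receptive field on the input at this output position is [6 / -1 / 0.1]. Elementwise product with the kernel and sum: -1·-0.5 + 0.1·2.

-0.4 0.7 2.6 4.9
-6.6 -6.1 12.6 5.2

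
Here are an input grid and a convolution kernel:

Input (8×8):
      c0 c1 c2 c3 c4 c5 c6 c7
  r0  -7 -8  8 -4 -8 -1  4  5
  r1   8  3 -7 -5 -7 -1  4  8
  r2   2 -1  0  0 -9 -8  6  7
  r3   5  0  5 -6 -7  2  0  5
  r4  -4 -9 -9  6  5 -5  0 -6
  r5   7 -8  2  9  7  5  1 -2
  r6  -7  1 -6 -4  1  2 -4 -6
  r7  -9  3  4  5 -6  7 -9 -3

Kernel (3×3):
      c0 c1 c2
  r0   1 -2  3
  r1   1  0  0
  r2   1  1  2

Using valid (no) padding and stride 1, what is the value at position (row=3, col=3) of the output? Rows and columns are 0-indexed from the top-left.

The receptive field on the input at this output position is [-6 -7 2 / 6 5 -5 / 9 7 5]. Elementwise product with the kernel and sum: -6·1 + -7·-2 + 2·3 + 6·1 + 9·1 + 7·1 + 5·2.

46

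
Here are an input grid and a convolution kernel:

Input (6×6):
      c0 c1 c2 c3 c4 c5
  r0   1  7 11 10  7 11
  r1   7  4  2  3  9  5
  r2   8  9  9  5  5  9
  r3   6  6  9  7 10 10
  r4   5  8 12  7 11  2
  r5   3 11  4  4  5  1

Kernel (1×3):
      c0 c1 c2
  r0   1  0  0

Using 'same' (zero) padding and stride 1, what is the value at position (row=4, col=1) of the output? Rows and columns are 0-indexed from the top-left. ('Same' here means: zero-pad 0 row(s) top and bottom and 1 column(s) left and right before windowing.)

5

The receptive field on the zero-padded input at this output position is [5 8 12]. Elementwise product with the kernel and sum: 5·1.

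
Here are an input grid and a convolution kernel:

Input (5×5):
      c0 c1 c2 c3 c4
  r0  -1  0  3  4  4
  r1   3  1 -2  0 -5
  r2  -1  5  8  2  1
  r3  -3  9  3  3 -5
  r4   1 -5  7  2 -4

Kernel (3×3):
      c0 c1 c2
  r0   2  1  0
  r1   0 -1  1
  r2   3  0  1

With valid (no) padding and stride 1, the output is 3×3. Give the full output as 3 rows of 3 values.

Output[0,0]: The receptive field on the input at this output position is [-1 0 3 / 3 1 -2 / -1 5 8]. Elementwise product with the kernel and sum: -1·2 + 0·1 + 1·-1 + -2·1 + -1·3 + 8·1.
Output[0,1]: The receptive field on the input at this output position is [0 3 4 / 1 -2 0 / 5 8 2]. Elementwise product with the kernel and sum: 0·2 + 3·1 + -2·-1 + 0·1 + 5·3 + 2·1.

0 22 30
4 24 -1
7 5 27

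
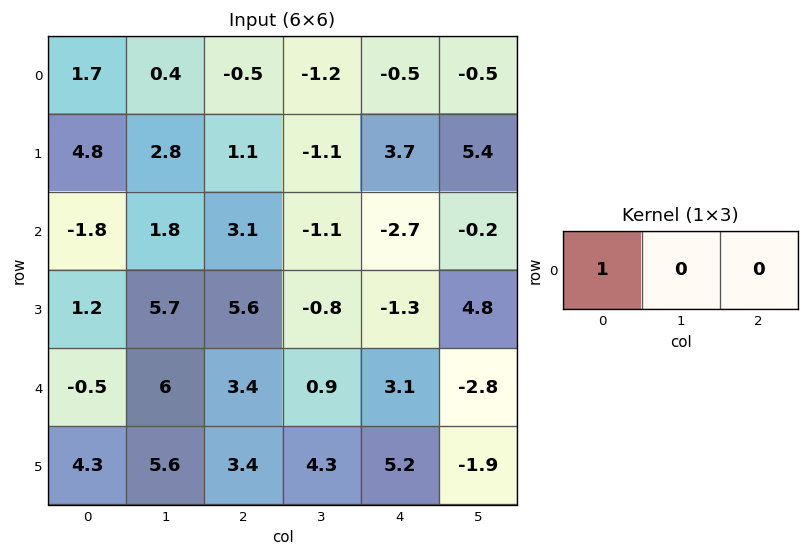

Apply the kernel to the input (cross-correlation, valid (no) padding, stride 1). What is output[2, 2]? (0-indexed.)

The receptive field on the input at this output position is [3.1 -1.1 -2.7]. Elementwise product with the kernel and sum: 3.1·1.

3.1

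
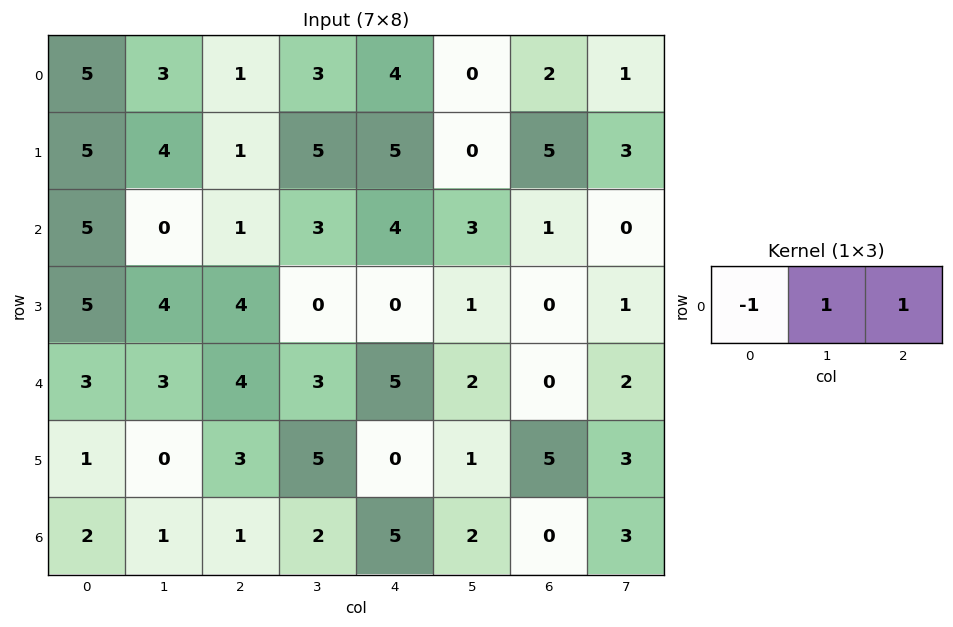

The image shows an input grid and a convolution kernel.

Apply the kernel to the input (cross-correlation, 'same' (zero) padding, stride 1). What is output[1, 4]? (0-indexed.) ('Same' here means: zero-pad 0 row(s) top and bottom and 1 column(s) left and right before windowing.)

0

The receptive field on the zero-padded input at this output position is [5 5 0]. Elementwise product with the kernel and sum: 5·-1 + 5·1 + 0·1.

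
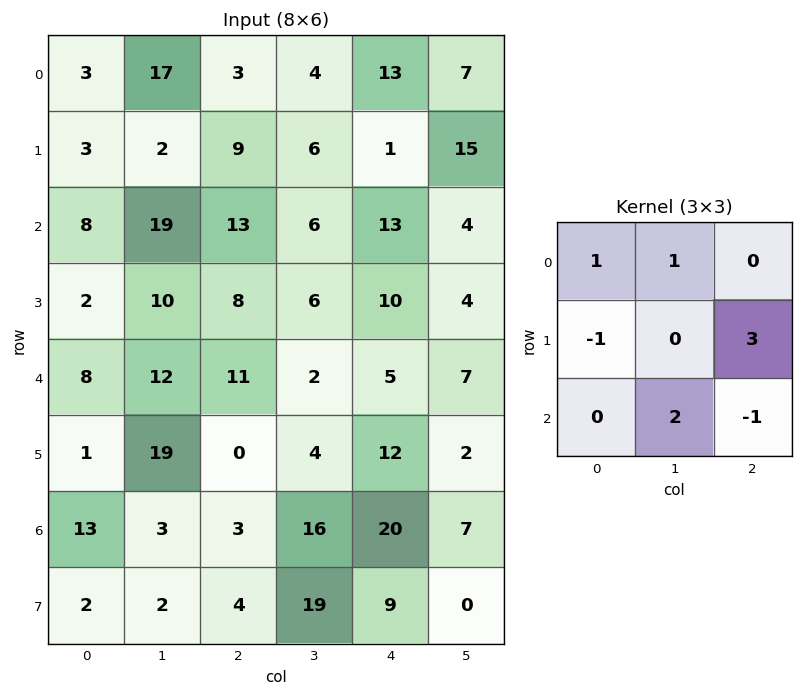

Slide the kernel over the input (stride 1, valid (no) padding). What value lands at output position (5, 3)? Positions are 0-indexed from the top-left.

The receptive field on the input at this output position is [4 12 2 / 16 20 7 / 19 9 0]. Elementwise product with the kernel and sum: 4·1 + 12·1 + 16·-1 + 7·3 + 9·2 + 0·-1.

39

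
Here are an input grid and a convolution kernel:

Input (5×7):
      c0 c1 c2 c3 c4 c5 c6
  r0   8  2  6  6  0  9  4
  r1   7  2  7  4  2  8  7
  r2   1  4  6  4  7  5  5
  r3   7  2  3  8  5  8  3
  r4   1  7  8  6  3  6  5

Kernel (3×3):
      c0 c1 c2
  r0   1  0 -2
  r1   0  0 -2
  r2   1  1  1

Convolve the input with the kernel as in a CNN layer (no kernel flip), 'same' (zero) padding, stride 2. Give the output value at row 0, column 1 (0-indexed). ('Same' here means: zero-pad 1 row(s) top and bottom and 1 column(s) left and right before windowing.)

The receptive field on the zero-padded input at this output position is [0 0 0 / 2 6 6 / 2 7 4]. Elementwise product with the kernel and sum: 0·1 + 0·-2 + 6·-2 + 2·1 + 7·1 + 4·1.

1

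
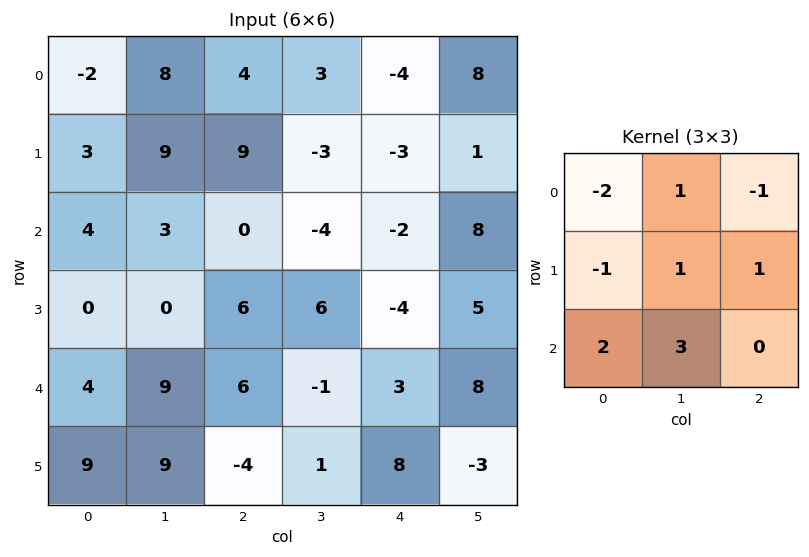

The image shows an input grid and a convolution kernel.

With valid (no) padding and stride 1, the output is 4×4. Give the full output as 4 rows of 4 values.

Output[0,0]: The receptive field on the input at this output position is [-2 8 4 / 3 9 9 / 4 3 0]. Elementwise product with the kernel and sum: -2·-2 + 8·1 + 4·-1 + 3·-1 + 9·1 + 9·1 + 4·2 + 3·3.
Output[0,1]: The receptive field on the input at this output position is [8 4 3 / 9 9 -3 / 3 0 -4]. Elementwise product with the kernel and sum: 8·-2 + 4·1 + 3·-1 + 9·-1 + 9·1 + -3·1 + 3·2 + 0·3.

40 -12 -28 -31
-7 5 6 12
36 46 3 0
50 2 -11 17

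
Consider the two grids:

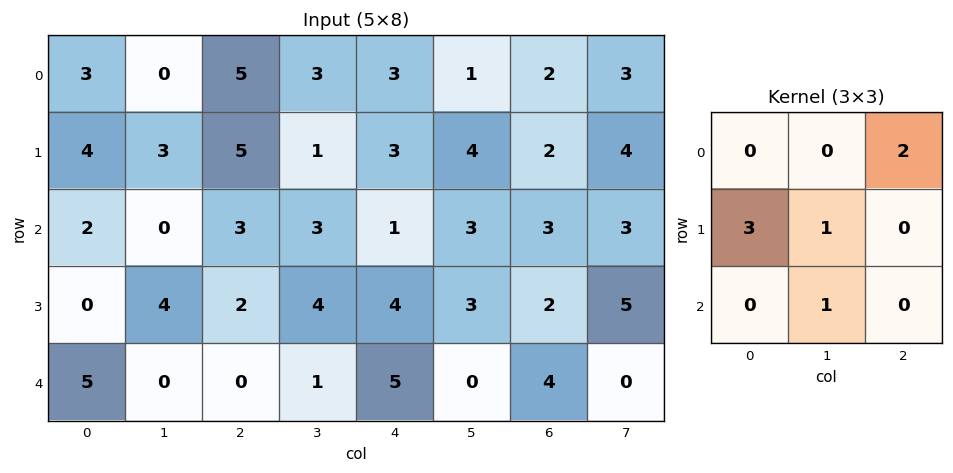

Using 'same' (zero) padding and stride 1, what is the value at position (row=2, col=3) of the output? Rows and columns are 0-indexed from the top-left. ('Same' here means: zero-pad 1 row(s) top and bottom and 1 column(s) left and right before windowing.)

22

The receptive field on the zero-padded input at this output position is [5 1 3 / 3 3 1 / 2 4 4]. Elementwise product with the kernel and sum: 3·2 + 3·3 + 3·1 + 4·1.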